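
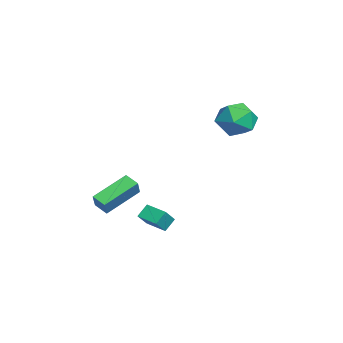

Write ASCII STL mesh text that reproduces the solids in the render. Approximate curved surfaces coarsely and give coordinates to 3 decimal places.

solid 
facet normal 0.068 0.228 0.971
outer loop
vertex -0.91 4.622 4.162
vertex -2.011 4.336 4.306
vertex -1.192 3.545 4.435
endloop
endfacet
facet normal 0.695 0.000 0.719
outer loop
vertex -0.91 4.622 4.162
vertex -1.192 3.545 4.435
vertex -0.381 3.744 3.65
endloop
endfacet
facet normal 0.885 0.428 0.180
outer loop
vertex -0.91 4.622 4.162
vertex -0.381 3.744 3.65
vertex -0.698 4.658 3.036
endloop
endfacet
facet normal 0.375 0.922 0.100
outer loop
vertex -0.91 4.622 4.162
vertex -0.698 4.658 3.036
vertex -1.706 5.024 3.442
endloop
endfacet
facet normal -0.130 0.798 0.589
outer loop
vertex -0.91 4.622 4.162
vertex -1.706 5.024 3.442
vertex -2.011 4.336 4.306
endloop
endfacet
facet normal 0.602 -0.656 0.455
outer loop
vertex -0.381 3.744 3.65
vertex -1.192 3.545 4.435
vertex -1.154 2.916 3.478
endloop
endfacet
facet normal -0.413 -0.287 0.864
outer loop
vertex -1.192 3.545 4.435
vertex -2.011 4.336 4.306
vertex -2.162 3.282 3.884
endloop
endfacet
facet normal -0.733 0.634 0.246
outer loop
vertex -2.011 4.336 4.306
vertex -1.706 5.024 3.442
vertex -2.479 4.196 3.27
endloop
endfacet
facet normal 0.083 0.834 -0.545
outer loop
vertex -1.706 5.024 3.442
vertex -0.698 4.658 3.036
vertex -1.668 4.395 2.485
endloop
endfacet
facet normal 0.909 0.036 -0.415
outer loop
vertex -0.698 4.658 3.036
vertex -0.381 3.744 3.65
vertex -0.849 3.604 2.614
endloop
endfacet
facet normal -0.375 -0.922 -0.100
outer loop
vertex -1.95 3.318 2.758
vertex -1.154 2.916 3.478
vertex -2.162 3.282 3.884
endloop
endfacet
facet normal -0.885 -0.428 -0.180
outer loop
vertex -1.95 3.318 2.758
vertex -2.162 3.282 3.884
vertex -2.479 4.196 3.27
endloop
endfacet
facet normal -0.695 -0.000 -0.719
outer loop
vertex -1.95 3.318 2.758
vertex -2.479 4.196 3.27
vertex -1.668 4.395 2.485
endloop
endfacet
facet normal -0.068 -0.228 -0.971
outer loop
vertex -1.95 3.318 2.758
vertex -1.668 4.395 2.485
vertex -0.849 3.604 2.614
endloop
endfacet
facet normal 0.130 -0.798 -0.589
outer loop
vertex -1.95 3.318 2.758
vertex -0.849 3.604 2.614
vertex -1.154 2.916 3.478
endloop
endfacet
facet normal -0.083 -0.834 0.545
outer loop
vertex -2.162 3.282 3.884
vertex -1.154 2.916 3.478
vertex -1.192 3.545 4.435
endloop
endfacet
facet normal -0.909 -0.036 0.415
outer loop
vertex -2.479 4.196 3.27
vertex -2.162 3.282 3.884
vertex -2.011 4.336 4.306
endloop
endfacet
facet normal -0.602 0.656 -0.455
outer loop
vertex -1.668 4.395 2.485
vertex -2.479 4.196 3.27
vertex -1.706 5.024 3.442
endloop
endfacet
facet normal 0.413 0.287 -0.864
outer loop
vertex -0.849 3.604 2.614
vertex -1.668 4.395 2.485
vertex -0.698 4.658 3.036
endloop
endfacet
facet normal 0.733 -0.634 -0.246
outer loop
vertex -1.154 2.916 3.478
vertex -0.849 3.604 2.614
vertex -0.381 3.744 3.65
endloop
endfacet
facet normal -0.594 0.113 -0.797
outer loop
vertex -1.932 -1.108 -0.805
vertex -1.386 -0.578 -1.137
vertex -0.959 -2.707 -1.756
endloop
endfacet
facet normal -0.658 -0.638 0.400
outer loop
vertex -0.354 -2.822 -0.943
vertex -1.932 -1.108 -0.805
vertex -0.959 -2.707 -1.756
endloop
endfacet
facet normal -0.594 0.113 -0.797
outer loop
vertex -0.959 -2.707 -1.756
vertex -1.386 -0.578 -1.137
vertex -0.413 -2.178 -2.088
endloop
endfacet
facet normal 0.463 -0.762 -0.452
outer loop
vertex -0.413 -2.178 -2.088
vertex -0.354 -2.822 -0.943
vertex -0.959 -2.707 -1.756
endloop
endfacet
facet normal -0.464 0.761 0.453
outer loop
vertex -1.932 -1.108 -0.805
vertex -0.781 -0.693 -0.324
vertex -1.386 -0.578 -1.137
endloop
endfacet
facet normal -0.658 -0.638 0.400
outer loop
vertex -1.327 -1.222 0.008
vertex -1.932 -1.108 -0.805
vertex -0.354 -2.822 -0.943
endloop
endfacet
facet normal -0.464 0.762 0.452
outer loop
vertex -1.327 -1.222 0.008
vertex -0.781 -0.693 -0.324
vertex -1.932 -1.108 -0.805
endloop
endfacet
facet normal 0.658 0.638 -0.400
outer loop
vertex -1.386 -0.578 -1.137
vertex -0.781 -0.693 -0.324
vertex -0.413 -2.178 -2.088
endloop
endfacet
facet normal 0.464 -0.762 -0.452
outer loop
vertex 0.192 -2.292 -1.275
vertex -0.354 -2.822 -0.943
vertex -0.413 -2.178 -2.088
endloop
endfacet
facet normal 0.658 0.638 -0.400
outer loop
vertex -0.413 -2.178 -2.088
vertex -0.781 -0.693 -0.324
vertex 0.192 -2.292 -1.275
endloop
endfacet
facet normal 0.594 -0.113 0.797
outer loop
vertex 0.192 -2.292 -1.275
vertex -1.327 -1.222 0.008
vertex -0.354 -2.822 -0.943
endloop
endfacet
facet normal 0.594 -0.113 0.797
outer loop
vertex -0.781 -0.693 -0.324
vertex -1.327 -1.222 0.008
vertex 0.192 -2.292 -1.275
endloop
endfacet
facet normal -0.676 -0.721 0.153
outer loop
vertex -0.356 -0.292 -1.538
vertex -1.025 0.169 -2.323
vertex 0.008 -0.757 -2.121
endloop
endfacet
facet normal 0.592 -0.408 0.695
outer loop
vertex 0.785 0.071 -2.297
vertex -0.356 -0.292 -1.538
vertex 0.008 -0.757 -2.121
endloop
endfacet
facet normal -0.676 -0.720 0.155
outer loop
vertex 0.008 -0.757 -2.121
vertex -1.025 0.169 -2.323
vertex -0.662 -0.297 -2.906
endloop
endfacet
facet normal 0.438 -0.561 -0.703
outer loop
vertex -0.662 -0.297 -2.906
vertex 0.785 0.071 -2.297
vertex 0.008 -0.757 -2.121
endloop
endfacet
facet normal -0.438 0.561 0.703
outer loop
vertex -0.356 -0.292 -1.538
vertex -0.248 0.997 -2.499
vertex -1.025 0.169 -2.323
endloop
endfacet
facet normal 0.592 -0.408 0.695
outer loop
vertex 0.422 0.537 -1.714
vertex -0.356 -0.292 -1.538
vertex 0.785 0.071 -2.297
endloop
endfacet
facet normal -0.438 0.561 0.703
outer loop
vertex 0.422 0.537 -1.714
vertex -0.248 0.997 -2.499
vertex -0.356 -0.292 -1.538
endloop
endfacet
facet normal -0.592 0.408 -0.695
outer loop
vertex -1.025 0.169 -2.323
vertex -0.248 0.997 -2.499
vertex -0.662 -0.297 -2.906
endloop
endfacet
facet normal 0.438 -0.560 -0.703
outer loop
vertex 0.116 0.532 -3.082
vertex 0.785 0.071 -2.297
vertex -0.662 -0.297 -2.906
endloop
endfacet
facet normal -0.592 0.408 -0.695
outer loop
vertex -0.662 -0.297 -2.906
vertex -0.248 0.997 -2.499
vertex 0.116 0.532 -3.082
endloop
endfacet
facet normal 0.677 0.720 -0.154
outer loop
vertex 0.116 0.532 -3.082
vertex 0.422 0.537 -1.714
vertex 0.785 0.071 -2.297
endloop
endfacet
facet normal 0.675 0.721 -0.154
outer loop
vertex -0.248 0.997 -2.499
vertex 0.422 0.537 -1.714
vertex 0.116 0.532 -3.082
endloop
endfacet

endsolid


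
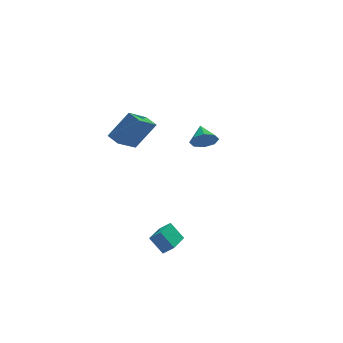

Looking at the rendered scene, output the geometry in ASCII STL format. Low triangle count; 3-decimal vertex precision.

solid 
facet normal -0.182 -0.838 -0.514
outer loop
vertex 3.439 2.76 0.327
vertex 2.528 3.013 0.237
vertex 3.318 3.154 -0.272
endloop
endfacet
facet normal 0.923 0.379 0.063
outer loop
vertex 3.439 2.76 0.327
vertex 3.318 3.154 -0.272
vertex 2.792 4.227 0.983
endloop
endfacet
facet normal -0.182 -0.838 -0.515
outer loop
vertex 3.318 3.154 -0.272
vertex 2.528 3.013 0.237
vertex 2.734 3.466 -0.573
endloop
endfacet
facet normal 0.580 0.723 -0.375
outer loop
vertex 3.318 3.154 -0.272
vertex 2.734 3.466 -0.573
vertex 2.792 4.227 0.983
endloop
endfacet
facet normal -0.182 -0.838 -0.515
outer loop
vertex 2.734 3.466 -0.573
vertex 2.528 3.013 0.237
vertex 2.029 3.512 -0.399
endloop
endfacet
facet normal -0.049 0.898 -0.437
outer loop
vertex 2.734 3.466 -0.573
vertex 2.029 3.512 -0.399
vertex 2.792 4.227 0.983
endloop
endfacet
facet normal -0.181 -0.838 -0.515
outer loop
vertex 2.029 3.512 -0.399
vertex 2.528 3.013 0.237
vertex 1.617 3.266 0.146
endloop
endfacet
facet normal -0.593 0.801 -0.087
outer loop
vertex 2.029 3.512 -0.399
vertex 1.617 3.266 0.146
vertex 2.792 4.227 0.983
endloop
endfacet
facet normal -0.181 -0.837 -0.516
outer loop
vertex 1.617 3.266 0.146
vertex 2.528 3.013 0.237
vertex 1.738 2.871 0.745
endloop
endfacet
facet normal -0.735 0.489 0.471
outer loop
vertex 1.617 3.266 0.146
vertex 1.738 2.871 0.745
vertex 2.792 4.227 0.983
endloop
endfacet
facet normal -0.181 -0.838 -0.515
outer loop
vertex 1.738 2.871 0.745
vertex 2.528 3.013 0.237
vertex 2.322 2.56 1.046
endloop
endfacet
facet normal -0.391 0.145 0.909
outer loop
vertex 1.738 2.871 0.745
vertex 2.322 2.56 1.046
vertex 2.792 4.227 0.983
endloop
endfacet
facet normal -0.182 -0.837 -0.515
outer loop
vertex 2.322 2.56 1.046
vertex 2.528 3.013 0.237
vertex 3.027 2.513 0.873
endloop
endfacet
facet normal 0.236 -0.030 0.971
outer loop
vertex 2.322 2.56 1.046
vertex 3.027 2.513 0.873
vertex 2.792 4.227 0.983
endloop
endfacet
facet normal -0.182 -0.837 -0.516
outer loop
vertex 3.027 2.513 0.873
vertex 2.528 3.013 0.237
vertex 3.439 2.76 0.327
endloop
endfacet
facet normal 0.782 0.067 0.620
outer loop
vertex 3.027 2.513 0.873
vertex 3.439 2.76 0.327
vertex 2.792 4.227 0.983
endloop
endfacet
facet normal -0.667 0.403 -0.626
outer loop
vertex -4.029 -3.887 -3.518
vertex -2.677 -2.202 -3.875
vertex -3.451 -4.576 -4.577
endloop
endfacet
facet normal -0.617 -0.770 0.164
outer loop
vertex -2.883 -4.918 -4.045
vertex -4.029 -3.887 -3.518
vertex -3.451 -4.576 -4.577
endloop
endfacet
facet normal -0.667 0.403 -0.626
outer loop
vertex -3.451 -4.576 -4.577
vertex -2.677 -2.202 -3.875
vertex -2.098 -2.891 -4.935
endloop
endfacet
facet normal 0.416 -0.496 -0.763
outer loop
vertex -2.098 -2.891 -4.935
vertex -2.883 -4.918 -4.045
vertex -3.451 -4.576 -4.577
endloop
endfacet
facet normal -0.416 0.495 0.763
outer loop
vertex -4.029 -3.887 -3.518
vertex -2.109 -2.544 -3.343
vertex -2.677 -2.202 -3.875
endloop
endfacet
facet normal -0.617 -0.770 0.163
outer loop
vertex -3.462 -4.229 -2.985
vertex -4.029 -3.887 -3.518
vertex -2.883 -4.918 -4.045
endloop
endfacet
facet normal -0.417 0.496 0.762
outer loop
vertex -3.462 -4.229 -2.985
vertex -2.109 -2.544 -3.343
vertex -4.029 -3.887 -3.518
endloop
endfacet
facet normal 0.617 0.770 -0.164
outer loop
vertex -2.677 -2.202 -3.875
vertex -2.109 -2.544 -3.343
vertex -2.098 -2.891 -4.935
endloop
endfacet
facet normal 0.417 -0.496 -0.762
outer loop
vertex -1.531 -3.233 -4.402
vertex -2.883 -4.918 -4.045
vertex -2.098 -2.891 -4.935
endloop
endfacet
facet normal 0.618 0.769 -0.163
outer loop
vertex -2.098 -2.891 -4.935
vertex -2.109 -2.544 -3.343
vertex -1.531 -3.233 -4.402
endloop
endfacet
facet normal 0.667 -0.403 0.626
outer loop
vertex -1.531 -3.233 -4.402
vertex -3.462 -4.229 -2.985
vertex -2.883 -4.918 -4.045
endloop
endfacet
facet normal 0.667 -0.403 0.626
outer loop
vertex -2.109 -2.544 -3.343
vertex -3.462 -4.229 -2.985
vertex -1.531 -3.233 -4.402
endloop
endfacet
facet normal -0.596 0.072 -0.800
outer loop
vertex -5.073 -0.007 3.471
vertex -3.624 0.827 2.467
vertex -4.775 -0.89 3.17
endloop
endfacet
facet normal -0.743 -0.427 0.515
outer loop
vertex -3.476 -1.047 4.913
vertex -5.073 -0.007 3.471
vertex -4.775 -0.89 3.17
endloop
endfacet
facet normal -0.596 0.072 -0.800
outer loop
vertex -4.775 -0.89 3.17
vertex -3.624 0.827 2.467
vertex -3.326 -0.057 2.165
endloop
endfacet
facet normal 0.304 -0.901 -0.308
outer loop
vertex -3.326 -0.057 2.165
vertex -3.476 -1.047 4.913
vertex -4.775 -0.89 3.17
endloop
endfacet
facet normal -0.305 0.901 0.308
outer loop
vertex -5.073 -0.007 3.471
vertex -2.325 0.67 4.21
vertex -3.624 0.827 2.467
endloop
endfacet
facet normal -0.743 -0.427 0.515
outer loop
vertex -3.774 -0.163 5.215
vertex -5.073 -0.007 3.471
vertex -3.476 -1.047 4.913
endloop
endfacet
facet normal -0.305 0.901 0.308
outer loop
vertex -3.774 -0.163 5.215
vertex -2.325 0.67 4.21
vertex -5.073 -0.007 3.471
endloop
endfacet
facet normal 0.743 0.427 -0.515
outer loop
vertex -3.624 0.827 2.467
vertex -2.325 0.67 4.21
vertex -3.326 -0.057 2.165
endloop
endfacet
facet normal 0.305 -0.901 -0.308
outer loop
vertex -2.027 -0.213 3.909
vertex -3.476 -1.047 4.913
vertex -3.326 -0.057 2.165
endloop
endfacet
facet normal 0.743 0.427 -0.515
outer loop
vertex -3.326 -0.057 2.165
vertex -2.325 0.67 4.21
vertex -2.027 -0.213 3.909
endloop
endfacet
facet normal 0.596 -0.072 0.800
outer loop
vertex -2.027 -0.213 3.909
vertex -3.774 -0.163 5.215
vertex -3.476 -1.047 4.913
endloop
endfacet
facet normal 0.596 -0.072 0.800
outer loop
vertex -2.325 0.67 4.21
vertex -3.774 -0.163 5.215
vertex -2.027 -0.213 3.909
endloop
endfacet

endsolid


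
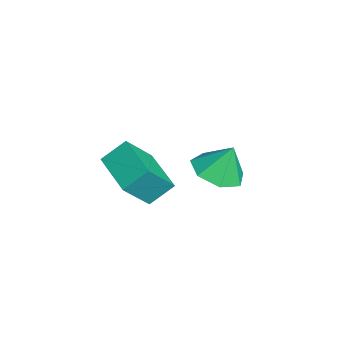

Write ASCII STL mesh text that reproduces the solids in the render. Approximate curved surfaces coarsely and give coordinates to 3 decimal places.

solid 
facet normal -0.037 -0.402 -0.915
outer loop
vertex -1.598 1.78 -3.302
vertex -2.214 2.533 -3.608
vertex -1.195 2.495 -3.633
endloop
endfacet
facet normal 0.753 -0.125 0.646
outer loop
vertex -1.598 1.78 -3.302
vertex -1.195 2.495 -3.633
vertex -2.166 3.067 -2.392
endloop
endfacet
facet normal -0.037 -0.402 -0.915
outer loop
vertex -1.195 2.495 -3.633
vertex -2.214 2.533 -3.608
vertex -1.56 3.239 -3.945
endloop
endfacet
facet normal 0.770 0.528 0.359
outer loop
vertex -1.195 2.495 -3.633
vertex -1.56 3.239 -3.945
vertex -2.166 3.067 -2.392
endloop
endfacet
facet normal -0.037 -0.403 -0.915
outer loop
vertex -1.56 3.239 -3.945
vertex -2.214 2.533 -3.608
vertex -2.417 3.451 -4.004
endloop
endfacet
facet normal 0.223 0.956 0.193
outer loop
vertex -1.56 3.239 -3.945
vertex -2.417 3.451 -4.004
vertex -2.166 3.067 -2.392
endloop
endfacet
facet normal -0.036 -0.403 -0.915
outer loop
vertex -2.417 3.451 -4.004
vertex -2.214 2.533 -3.608
vertex -3.122 2.971 -3.765
endloop
endfacet
facet normal -0.476 0.836 0.273
outer loop
vertex -2.417 3.451 -4.004
vertex -3.122 2.971 -3.765
vertex -2.166 3.067 -2.392
endloop
endfacet
facet normal -0.036 -0.403 -0.915
outer loop
vertex -3.122 2.971 -3.765
vertex -2.214 2.533 -3.608
vertex -3.143 2.162 -3.408
endloop
endfacet
facet normal -0.801 0.259 0.540
outer loop
vertex -3.122 2.971 -3.765
vertex -3.143 2.162 -3.408
vertex -2.166 3.067 -2.392
endloop
endfacet
facet normal -0.037 -0.402 -0.915
outer loop
vertex -3.143 2.162 -3.408
vertex -2.214 2.533 -3.608
vertex -2.465 1.631 -3.202
endloop
endfacet
facet normal -0.507 -0.341 0.791
outer loop
vertex -3.143 2.162 -3.408
vertex -2.465 1.631 -3.202
vertex -2.166 3.067 -2.392
endloop
endfacet
facet normal -0.037 -0.402 -0.915
outer loop
vertex -2.465 1.631 -3.202
vertex -2.214 2.533 -3.608
vertex -1.598 1.78 -3.302
endloop
endfacet
facet normal 0.185 -0.512 0.839
outer loop
vertex -2.465 1.631 -3.202
vertex -1.598 1.78 -3.302
vertex -2.166 3.067 -2.392
endloop
endfacet
facet normal -0.929 -0.341 0.145
outer loop
vertex 0.752 -1.582 -0.216
vertex 0.554 -0.758 0.454
vertex 0.246 -0.72 -1.426
endloop
endfacet
facet normal 0.182 -0.763 -0.620
outer loop
vertex 1.826 -0.142 -1.674
vertex 0.752 -1.582 -0.216
vertex 0.246 -0.72 -1.426
endloop
endfacet
facet normal -0.929 -0.340 0.145
outer loop
vertex 0.246 -0.72 -1.426
vertex 0.554 -0.758 0.454
vertex 0.049 0.104 -0.757
endloop
endfacet
facet normal -0.322 0.549 -0.771
outer loop
vertex 0.049 0.104 -0.757
vertex 1.826 -0.142 -1.674
vertex 0.246 -0.72 -1.426
endloop
endfacet
facet normal 0.322 -0.549 0.771
outer loop
vertex 0.752 -1.582 -0.216
vertex 2.134 -0.18 0.206
vertex 0.554 -0.758 0.454
endloop
endfacet
facet normal 0.183 -0.763 -0.620
outer loop
vertex 2.331 -1.004 -0.463
vertex 0.752 -1.582 -0.216
vertex 1.826 -0.142 -1.674
endloop
endfacet
facet normal 0.322 -0.549 0.771
outer loop
vertex 2.331 -1.004 -0.463
vertex 2.134 -0.18 0.206
vertex 0.752 -1.582 -0.216
endloop
endfacet
facet normal -0.182 0.764 0.619
outer loop
vertex 0.554 -0.758 0.454
vertex 2.134 -0.18 0.206
vertex 0.049 0.104 -0.757
endloop
endfacet
facet normal -0.322 0.550 -0.771
outer loop
vertex 1.628 0.682 -1.004
vertex 1.826 -0.142 -1.674
vertex 0.049 0.104 -0.757
endloop
endfacet
facet normal -0.182 0.763 0.620
outer loop
vertex 0.049 0.104 -0.757
vertex 2.134 -0.18 0.206
vertex 1.628 0.682 -1.004
endloop
endfacet
facet normal 0.929 0.341 -0.145
outer loop
vertex 1.628 0.682 -1.004
vertex 2.331 -1.004 -0.463
vertex 1.826 -0.142 -1.674
endloop
endfacet
facet normal 0.929 0.340 -0.146
outer loop
vertex 2.134 -0.18 0.206
vertex 2.331 -1.004 -0.463
vertex 1.628 0.682 -1.004
endloop
endfacet

endsolid


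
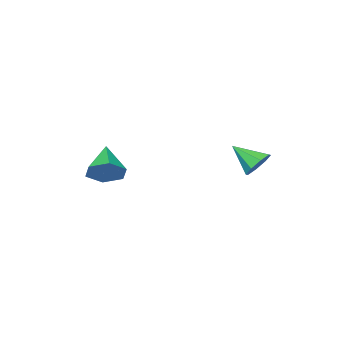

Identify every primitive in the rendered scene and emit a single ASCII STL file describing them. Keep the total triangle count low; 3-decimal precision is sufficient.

solid 
facet normal -0.189 0.811 -0.553
outer loop
vertex 1.523 3.177 -3.114
vertex 0.821 3.291 -2.707
vertex 1.596 3.54 -2.607
endloop
endfacet
facet normal 0.961 -0.271 0.056
outer loop
vertex 1.523 3.177 -3.114
vertex 1.596 3.54 -2.607
vertex 1.119 2.009 -1.833
endloop
endfacet
facet normal -0.190 0.812 -0.552
outer loop
vertex 1.596 3.54 -2.607
vertex 0.821 3.291 -2.707
vertex 1.214 3.756 -2.158
endloop
endfacet
facet normal 0.777 0.074 0.625
outer loop
vertex 1.596 3.54 -2.607
vertex 1.214 3.756 -2.158
vertex 1.119 2.009 -1.833
endloop
endfacet
facet normal -0.188 0.812 -0.553
outer loop
vertex 1.214 3.756 -2.158
vertex 0.821 3.291 -2.707
vertex 0.602 3.701 -2.031
endloop
endfacet
facet normal 0.186 0.170 0.968
outer loop
vertex 1.214 3.756 -2.158
vertex 0.602 3.701 -2.031
vertex 1.119 2.009 -1.833
endloop
endfacet
facet normal -0.190 0.811 -0.553
outer loop
vertex 0.602 3.701 -2.031
vertex 0.821 3.291 -2.707
vertex 0.118 3.405 -2.299
endloop
endfacet
facet normal -0.466 -0.039 0.884
outer loop
vertex 0.602 3.701 -2.031
vertex 0.118 3.405 -2.299
vertex 1.119 2.009 -1.833
endloop
endfacet
facet normal -0.189 0.812 -0.552
outer loop
vertex 0.118 3.405 -2.299
vertex 0.821 3.291 -2.707
vertex 0.046 3.043 -2.807
endloop
endfacet
facet normal -0.798 -0.432 0.421
outer loop
vertex 0.118 3.405 -2.299
vertex 0.046 3.043 -2.807
vertex 1.119 2.009 -1.833
endloop
endfacet
facet normal -0.188 0.811 -0.553
outer loop
vertex 0.046 3.043 -2.807
vertex 0.821 3.291 -2.707
vertex 0.427 2.826 -3.255
endloop
endfacet
facet normal -0.614 -0.775 -0.147
outer loop
vertex 0.046 3.043 -2.807
vertex 0.427 2.826 -3.255
vertex 1.119 2.009 -1.833
endloop
endfacet
facet normal -0.189 0.812 -0.553
outer loop
vertex 0.427 2.826 -3.255
vertex 0.821 3.291 -2.707
vertex 1.039 2.881 -3.383
endloop
endfacet
facet normal -0.024 -0.872 -0.489
outer loop
vertex 0.427 2.826 -3.255
vertex 1.039 2.881 -3.383
vertex 1.119 2.009 -1.833
endloop
endfacet
facet normal -0.189 0.811 -0.553
outer loop
vertex 1.039 2.881 -3.383
vertex 0.821 3.291 -2.707
vertex 1.523 3.177 -3.114
endloop
endfacet
facet normal 0.630 -0.662 -0.405
outer loop
vertex 1.039 2.881 -3.383
vertex 1.523 3.177 -3.114
vertex 1.119 2.009 -1.833
endloop
endfacet
facet normal 0.608 0.600 -0.519
outer loop
vertex 4.952 -3.375 -4.142
vertex 4.429 -2.589 -3.846
vertex 5.198 -2.903 -3.308
endloop
endfacet
facet normal 0.432 -0.834 0.345
outer loop
vertex 4.952 -3.375 -4.142
vertex 5.198 -2.903 -3.308
vertex 3.291 -3.711 -2.874
endloop
endfacet
facet normal 0.608 0.600 -0.519
outer loop
vertex 5.198 -2.903 -3.308
vertex 4.429 -2.589 -3.846
vertex 4.675 -2.116 -3.011
endloop
endfacet
facet normal 0.285 -0.167 0.944
outer loop
vertex 5.198 -2.903 -3.308
vertex 4.675 -2.116 -3.011
vertex 3.291 -3.711 -2.874
endloop
endfacet
facet normal 0.608 0.600 -0.519
outer loop
vertex 4.675 -2.116 -3.011
vertex 4.429 -2.589 -3.846
vertex 3.906 -1.802 -3.549
endloop
endfacet
facet normal -0.400 0.417 0.816
outer loop
vertex 4.675 -2.116 -3.011
vertex 3.906 -1.802 -3.549
vertex 3.291 -3.711 -2.874
endloop
endfacet
facet normal 0.608 0.600 -0.520
outer loop
vertex 3.906 -1.802 -3.549
vertex 4.429 -2.589 -3.846
vertex 3.659 -2.275 -4.384
endloop
endfacet
facet normal -0.939 0.334 0.089
outer loop
vertex 3.906 -1.802 -3.549
vertex 3.659 -2.275 -4.384
vertex 3.291 -3.711 -2.874
endloop
endfacet
facet normal 0.608 0.600 -0.520
outer loop
vertex 3.659 -2.275 -4.384
vertex 4.429 -2.589 -3.846
vertex 4.182 -3.061 -4.68
endloop
endfacet
facet normal -0.792 -0.334 -0.511
outer loop
vertex 3.659 -2.275 -4.384
vertex 4.182 -3.061 -4.68
vertex 3.291 -3.711 -2.874
endloop
endfacet
facet normal 0.608 0.600 -0.520
outer loop
vertex 4.182 -3.061 -4.68
vertex 4.429 -2.589 -3.846
vertex 4.952 -3.375 -4.142
endloop
endfacet
facet normal -0.107 -0.918 -0.383
outer loop
vertex 4.182 -3.061 -4.68
vertex 4.952 -3.375 -4.142
vertex 3.291 -3.711 -2.874
endloop
endfacet

endsolid


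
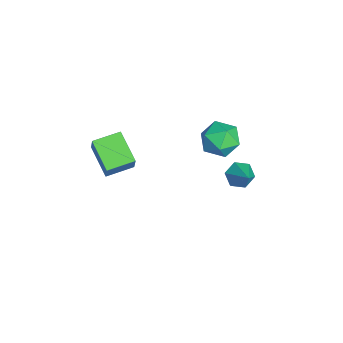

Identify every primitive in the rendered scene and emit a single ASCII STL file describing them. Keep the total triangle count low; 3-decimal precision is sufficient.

solid 
facet normal -0.827 -0.353 0.437
outer loop
vertex -0.905 -4.06 4.427
vertex -1.421 -2.631 4.605
vertex -1.458 -4.124 3.33
endloop
endfacet
facet normal 0.338 -0.934 -0.116
outer loop
vertex 0.121 -3.449 2.495
vertex -0.905 -4.06 4.427
vertex -1.458 -4.124 3.33
endloop
endfacet
facet normal -0.826 -0.354 0.438
outer loop
vertex -1.458 -4.124 3.33
vertex -1.421 -2.631 4.605
vertex -1.975 -2.695 3.509
endloop
endfacet
facet normal -0.450 -0.051 -0.892
outer loop
vertex -1.975 -2.695 3.509
vertex 0.121 -3.449 2.495
vertex -1.458 -4.124 3.33
endloop
endfacet
facet normal 0.450 0.051 0.892
outer loop
vertex -0.905 -4.06 4.427
vertex 0.158 -1.956 3.77
vertex -1.421 -2.631 4.605
endloop
endfacet
facet normal 0.338 -0.934 -0.116
outer loop
vertex 0.675 -3.385 3.591
vertex -0.905 -4.06 4.427
vertex 0.121 -3.449 2.495
endloop
endfacet
facet normal 0.450 0.051 0.892
outer loop
vertex 0.675 -3.385 3.591
vertex 0.158 -1.956 3.77
vertex -0.905 -4.06 4.427
endloop
endfacet
facet normal -0.338 0.934 0.116
outer loop
vertex -1.421 -2.631 4.605
vertex 0.158 -1.956 3.77
vertex -1.975 -2.695 3.509
endloop
endfacet
facet normal -0.450 -0.051 -0.892
outer loop
vertex -0.395 -2.02 2.673
vertex 0.121 -3.449 2.495
vertex -1.975 -2.695 3.509
endloop
endfacet
facet normal -0.338 0.934 0.116
outer loop
vertex -1.975 -2.695 3.509
vertex 0.158 -1.956 3.77
vertex -0.395 -2.02 2.673
endloop
endfacet
facet normal 0.827 0.353 -0.438
outer loop
vertex -0.395 -2.02 2.673
vertex 0.675 -3.385 3.591
vertex 0.121 -3.449 2.495
endloop
endfacet
facet normal 0.827 0.354 -0.437
outer loop
vertex 0.158 -1.956 3.77
vertex 0.675 -3.385 3.591
vertex -0.395 -2.02 2.673
endloop
endfacet
facet normal -0.755 -0.212 -0.620
outer loop
vertex -3.19 3.859 -2.524
vertex -3.651 3.597 -1.873
vertex -3.681 4.402 -2.112
endloop
endfacet
facet normal 0.580 0.756 -0.305
outer loop
vertex -3.19 3.859 -2.524
vertex -3.681 4.402 -2.112
vertex -2.429 3.943 -0.867
endloop
endfacet
facet normal -0.754 -0.212 -0.621
outer loop
vertex -3.681 4.402 -2.112
vertex -3.651 3.597 -1.873
vertex -4.143 4.14 -1.461
endloop
endfacet
facet normal -0.018 0.932 0.362
outer loop
vertex -3.681 4.402 -2.112
vertex -4.143 4.14 -1.461
vertex -2.429 3.943 -0.867
endloop
endfacet
facet normal -0.754 -0.212 -0.621
outer loop
vertex -4.143 4.14 -1.461
vertex -3.651 3.597 -1.873
vertex -4.113 3.335 -1.222
endloop
endfacet
facet normal -0.289 0.263 0.921
outer loop
vertex -4.143 4.14 -1.461
vertex -4.113 3.335 -1.222
vertex -2.429 3.943 -0.867
endloop
endfacet
facet normal -0.754 -0.214 -0.621
outer loop
vertex -4.113 3.335 -1.222
vertex -3.651 3.597 -1.873
vertex -3.621 2.793 -1.633
endloop
endfacet
facet normal 0.039 -0.581 0.813
outer loop
vertex -4.113 3.335 -1.222
vertex -3.621 2.793 -1.633
vertex -2.429 3.943 -0.867
endloop
endfacet
facet normal -0.754 -0.214 -0.621
outer loop
vertex -3.621 2.793 -1.633
vertex -3.651 3.597 -1.873
vertex -3.159 3.055 -2.284
endloop
endfacet
facet normal 0.636 -0.757 0.147
outer loop
vertex -3.621 2.793 -1.633
vertex -3.159 3.055 -2.284
vertex -2.429 3.943 -0.867
endloop
endfacet
facet normal -0.754 -0.214 -0.620
outer loop
vertex -3.159 3.055 -2.284
vertex -3.651 3.597 -1.873
vertex -3.19 3.859 -2.524
endloop
endfacet
facet normal 0.907 -0.088 -0.412
outer loop
vertex -3.159 3.055 -2.284
vertex -3.19 3.859 -2.524
vertex -2.429 3.943 -0.867
endloop
endfacet
facet normal -0.871 0.282 0.403
outer loop
vertex -2.464 2.428 3.522
vertex -2.087 2.111 4.557
vertex -1.912 3.182 4.187
endloop
endfacet
facet normal -0.717 0.676 -0.171
outer loop
vertex -2.464 2.428 3.522
vertex -1.912 3.182 4.187
vertex -1.687 3.136 3.065
endloop
endfacet
facet normal -0.643 0.235 -0.729
outer loop
vertex -2.464 2.428 3.522
vertex -1.687 3.136 3.065
vertex -1.722 2.037 2.741
endloop
endfacet
facet normal -0.752 -0.431 -0.498
outer loop
vertex -2.464 2.428 3.522
vertex -1.722 2.037 2.741
vertex -1.97 1.404 3.663
endloop
endfacet
facet normal -0.893 -0.403 0.202
outer loop
vertex -2.464 2.428 3.522
vertex -1.97 1.404 3.663
vertex -2.087 2.111 4.557
endloop
endfacet
facet normal -0.088 0.994 -0.058
outer loop
vertex -1.687 3.136 3.065
vertex -1.912 3.182 4.187
vertex -0.83 3.256 3.817
endloop
endfacet
facet normal -0.338 0.356 0.871
outer loop
vertex -1.912 3.182 4.187
vertex -2.087 2.111 4.557
vertex -1.078 2.623 4.739
endloop
endfacet
facet normal -0.373 -0.751 0.545
outer loop
vertex -2.087 2.111 4.557
vertex -1.97 1.404 3.663
vertex -1.113 1.524 4.415
endloop
endfacet
facet normal -0.146 -0.797 -0.586
outer loop
vertex -1.97 1.404 3.663
vertex -1.722 2.037 2.741
vertex -0.888 1.478 3.293
endloop
endfacet
facet normal 0.030 0.282 -0.959
outer loop
vertex -1.722 2.037 2.741
vertex -1.687 3.136 3.065
vertex -0.713 2.549 2.923
endloop
endfacet
facet normal 0.752 0.431 0.498
outer loop
vertex -0.336 2.232 3.958
vertex -0.83 3.256 3.817
vertex -1.078 2.623 4.739
endloop
endfacet
facet normal 0.643 -0.235 0.729
outer loop
vertex -0.336 2.232 3.958
vertex -1.078 2.623 4.739
vertex -1.113 1.524 4.415
endloop
endfacet
facet normal 0.717 -0.676 0.171
outer loop
vertex -0.336 2.232 3.958
vertex -1.113 1.524 4.415
vertex -0.888 1.478 3.293
endloop
endfacet
facet normal 0.871 -0.282 -0.403
outer loop
vertex -0.336 2.232 3.958
vertex -0.888 1.478 3.293
vertex -0.713 2.549 2.923
endloop
endfacet
facet normal 0.893 0.403 -0.202
outer loop
vertex -0.336 2.232 3.958
vertex -0.713 2.549 2.923
vertex -0.83 3.256 3.817
endloop
endfacet
facet normal 0.146 0.797 0.586
outer loop
vertex -1.078 2.623 4.739
vertex -0.83 3.256 3.817
vertex -1.912 3.182 4.187
endloop
endfacet
facet normal -0.030 -0.282 0.959
outer loop
vertex -1.113 1.524 4.415
vertex -1.078 2.623 4.739
vertex -2.087 2.111 4.557
endloop
endfacet
facet normal 0.088 -0.994 0.058
outer loop
vertex -0.888 1.478 3.293
vertex -1.113 1.524 4.415
vertex -1.97 1.404 3.663
endloop
endfacet
facet normal 0.338 -0.356 -0.871
outer loop
vertex -0.713 2.549 2.923
vertex -0.888 1.478 3.293
vertex -1.722 2.037 2.741
endloop
endfacet
facet normal 0.373 0.751 -0.545
outer loop
vertex -0.83 3.256 3.817
vertex -0.713 2.549 2.923
vertex -1.687 3.136 3.065
endloop
endfacet

endsolid


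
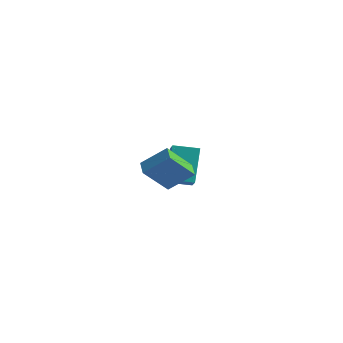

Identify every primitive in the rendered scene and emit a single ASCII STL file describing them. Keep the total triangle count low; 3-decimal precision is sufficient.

solid 
facet normal -0.591 0.598 -0.541
outer loop
vertex -1.234 4.282 -3.288
vertex -0.208 5.1 -3.503
vertex -0.732 3.188 -5.045
endloop
endfacet
facet normal -0.772 -0.615 0.162
outer loop
vertex -0.112 2.56 -4.477
vertex -1.234 4.282 -3.288
vertex -0.732 3.188 -5.045
endloop
endfacet
facet normal -0.591 0.598 -0.541
outer loop
vertex -0.732 3.188 -5.045
vertex -0.208 5.1 -3.503
vertex 0.294 4.006 -5.261
endloop
endfacet
facet normal 0.236 -0.514 -0.825
outer loop
vertex 0.294 4.006 -5.261
vertex -0.112 2.56 -4.477
vertex -0.732 3.188 -5.045
endloop
endfacet
facet normal -0.236 0.513 0.825
outer loop
vertex -1.234 4.282 -3.288
vertex 0.412 4.472 -2.935
vertex -0.208 5.1 -3.503
endloop
endfacet
facet normal -0.772 -0.615 0.162
outer loop
vertex -0.614 3.654 -2.719
vertex -1.234 4.282 -3.288
vertex -0.112 2.56 -4.477
endloop
endfacet
facet normal -0.236 0.514 0.825
outer loop
vertex -0.614 3.654 -2.719
vertex 0.412 4.472 -2.935
vertex -1.234 4.282 -3.288
endloop
endfacet
facet normal 0.772 0.615 -0.162
outer loop
vertex -0.208 5.1 -3.503
vertex 0.412 4.472 -2.935
vertex 0.294 4.006 -5.261
endloop
endfacet
facet normal 0.237 -0.514 -0.825
outer loop
vertex 0.914 3.378 -4.692
vertex -0.112 2.56 -4.477
vertex 0.294 4.006 -5.261
endloop
endfacet
facet normal 0.772 0.615 -0.162
outer loop
vertex 0.294 4.006 -5.261
vertex 0.412 4.472 -2.935
vertex 0.914 3.378 -4.692
endloop
endfacet
facet normal 0.591 -0.599 0.541
outer loop
vertex 0.914 3.378 -4.692
vertex -0.614 3.654 -2.719
vertex -0.112 2.56 -4.477
endloop
endfacet
facet normal 0.591 -0.598 0.541
outer loop
vertex 0.412 4.472 -2.935
vertex -0.614 3.654 -2.719
vertex 0.914 3.378 -4.692
endloop
endfacet
facet normal -0.684 0.667 0.296
outer loop
vertex 1.89 -2.006 -1.301
vertex 2.906 -1.392 -0.335
vertex 2.426 -0.894 -2.57
endloop
endfacet
facet normal -0.664 -0.400 -0.631
outer loop
vertex 3.014 -1.468 -2.825
vertex 1.89 -2.006 -1.301
vertex 2.426 -0.894 -2.57
endloop
endfacet
facet normal -0.684 0.667 0.296
outer loop
vertex 2.426 -0.894 -2.57
vertex 2.906 -1.392 -0.335
vertex 3.442 -0.281 -1.604
endloop
endfacet
facet normal 0.302 0.628 -0.717
outer loop
vertex 3.442 -0.281 -1.604
vertex 3.014 -1.468 -2.825
vertex 2.426 -0.894 -2.57
endloop
endfacet
facet normal -0.302 -0.628 0.717
outer loop
vertex 1.89 -2.006 -1.301
vertex 3.494 -1.966 -0.59
vertex 2.906 -1.392 -0.335
endloop
endfacet
facet normal -0.664 -0.401 -0.631
outer loop
vertex 2.478 -2.579 -1.556
vertex 1.89 -2.006 -1.301
vertex 3.014 -1.468 -2.825
endloop
endfacet
facet normal -0.302 -0.629 0.717
outer loop
vertex 2.478 -2.579 -1.556
vertex 3.494 -1.966 -0.59
vertex 1.89 -2.006 -1.301
endloop
endfacet
facet normal 0.664 0.400 0.631
outer loop
vertex 2.906 -1.392 -0.335
vertex 3.494 -1.966 -0.59
vertex 3.442 -0.281 -1.604
endloop
endfacet
facet normal 0.302 0.629 -0.717
outer loop
vertex 4.03 -0.854 -1.859
vertex 3.014 -1.468 -2.825
vertex 3.442 -0.281 -1.604
endloop
endfacet
facet normal 0.664 0.400 0.631
outer loop
vertex 3.442 -0.281 -1.604
vertex 3.494 -1.966 -0.59
vertex 4.03 -0.854 -1.859
endloop
endfacet
facet normal 0.684 -0.667 -0.295
outer loop
vertex 4.03 -0.854 -1.859
vertex 2.478 -2.579 -1.556
vertex 3.014 -1.468 -2.825
endloop
endfacet
facet normal 0.684 -0.667 -0.296
outer loop
vertex 3.494 -1.966 -0.59
vertex 2.478 -2.579 -1.556
vertex 4.03 -0.854 -1.859
endloop
endfacet

endsolid


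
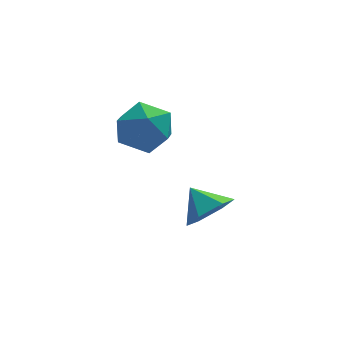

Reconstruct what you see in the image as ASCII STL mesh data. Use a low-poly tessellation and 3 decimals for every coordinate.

solid 
facet normal 0.459 -0.662 -0.592
outer loop
vertex 2.621 0.045 -0.26
vertex 1.698 -0.213 -0.687
vertex 2.272 0.56 -1.106
endloop
endfacet
facet normal 0.424 0.841 0.337
outer loop
vertex 2.621 0.045 -0.26
vertex 2.272 0.56 -1.106
vertex 1.082 0.673 0.107
endloop
endfacet
facet normal 0.459 -0.662 -0.592
outer loop
vertex 2.272 0.56 -1.106
vertex 1.698 -0.213 -0.687
vertex 1.348 0.301 -1.533
endloop
endfacet
facet normal -0.156 0.957 -0.243
outer loop
vertex 2.272 0.56 -1.106
vertex 1.348 0.301 -1.533
vertex 1.082 0.673 0.107
endloop
endfacet
facet normal 0.459 -0.662 -0.592
outer loop
vertex 1.348 0.301 -1.533
vertex 1.698 -0.213 -0.687
vertex 0.774 -0.472 -1.114
endloop
endfacet
facet normal -0.837 0.488 -0.247
outer loop
vertex 1.348 0.301 -1.533
vertex 0.774 -0.472 -1.114
vertex 1.082 0.673 0.107
endloop
endfacet
facet normal 0.459 -0.662 -0.593
outer loop
vertex 0.774 -0.472 -1.114
vertex 1.698 -0.213 -0.687
vertex 1.124 -0.987 -0.268
endloop
endfacet
facet normal -0.939 -0.098 0.329
outer loop
vertex 0.774 -0.472 -1.114
vertex 1.124 -0.987 -0.268
vertex 1.082 0.673 0.107
endloop
endfacet
facet normal 0.460 -0.662 -0.592
outer loop
vertex 1.124 -0.987 -0.268
vertex 1.698 -0.213 -0.687
vertex 2.047 -0.728 0.159
endloop
endfacet
facet normal -0.360 -0.214 0.908
outer loop
vertex 1.124 -0.987 -0.268
vertex 2.047 -0.728 0.159
vertex 1.082 0.673 0.107
endloop
endfacet
facet normal 0.459 -0.662 -0.592
outer loop
vertex 2.047 -0.728 0.159
vertex 1.698 -0.213 -0.687
vertex 2.621 0.045 -0.26
endloop
endfacet
facet normal 0.322 0.255 0.912
outer loop
vertex 2.047 -0.728 0.159
vertex 2.621 0.045 -0.26
vertex 1.082 0.673 0.107
endloop
endfacet
facet normal -0.089 0.954 -0.287
outer loop
vertex -0.593 1.501 2.552
vertex -1.272 1.734 3.538
vertex -0.06 1.862 3.587
endloop
endfacet
facet normal 0.530 0.678 -0.509
outer loop
vertex -0.593 1.501 2.552
vertex -0.06 1.862 3.587
vertex 0.44 0.971 2.922
endloop
endfacet
facet normal 0.385 0.110 -0.916
outer loop
vertex -0.593 1.501 2.552
vertex 0.44 0.971 2.922
vertex -0.462 0.292 2.462
endloop
endfacet
facet normal -0.324 0.035 -0.946
outer loop
vertex -0.593 1.501 2.552
vertex -0.462 0.292 2.462
vertex -1.521 0.764 2.842
endloop
endfacet
facet normal -0.616 0.557 -0.556
outer loop
vertex -0.593 1.501 2.552
vertex -1.521 0.764 2.842
vertex -1.272 1.734 3.538
endloop
endfacet
facet normal 0.890 0.452 0.064
outer loop
vertex 0.44 0.971 2.922
vertex -0.06 1.862 3.587
vertex 0.401 0.876 4.138
endloop
endfacet
facet normal -0.112 0.899 0.424
outer loop
vertex -0.06 1.862 3.587
vertex -1.272 1.734 3.538
vertex -0.658 1.348 4.518
endloop
endfacet
facet normal -0.967 0.256 -0.011
outer loop
vertex -1.272 1.734 3.538
vertex -1.521 0.764 2.842
vertex -1.56 0.669 4.058
endloop
endfacet
facet normal -0.492 -0.589 -0.641
outer loop
vertex -1.521 0.764 2.842
vertex -0.462 0.292 2.462
vertex -1.06 -0.222 3.393
endloop
endfacet
facet normal 0.655 -0.467 -0.594
outer loop
vertex -0.462 0.292 2.462
vertex 0.44 0.971 2.922
vertex 0.152 -0.094 3.442
endloop
endfacet
facet normal 0.324 -0.035 0.946
outer loop
vertex -0.527 0.139 4.428
vertex 0.401 0.876 4.138
vertex -0.658 1.348 4.518
endloop
endfacet
facet normal -0.385 -0.110 0.916
outer loop
vertex -0.527 0.139 4.428
vertex -0.658 1.348 4.518
vertex -1.56 0.669 4.058
endloop
endfacet
facet normal -0.530 -0.678 0.509
outer loop
vertex -0.527 0.139 4.428
vertex -1.56 0.669 4.058
vertex -1.06 -0.222 3.393
endloop
endfacet
facet normal 0.089 -0.954 0.287
outer loop
vertex -0.527 0.139 4.428
vertex -1.06 -0.222 3.393
vertex 0.152 -0.094 3.442
endloop
endfacet
facet normal 0.616 -0.557 0.556
outer loop
vertex -0.527 0.139 4.428
vertex 0.152 -0.094 3.442
vertex 0.401 0.876 4.138
endloop
endfacet
facet normal 0.492 0.589 0.641
outer loop
vertex -0.658 1.348 4.518
vertex 0.401 0.876 4.138
vertex -0.06 1.862 3.587
endloop
endfacet
facet normal -0.655 0.467 0.594
outer loop
vertex -1.56 0.669 4.058
vertex -0.658 1.348 4.518
vertex -1.272 1.734 3.538
endloop
endfacet
facet normal -0.890 -0.452 -0.064
outer loop
vertex -1.06 -0.222 3.393
vertex -1.56 0.669 4.058
vertex -1.521 0.764 2.842
endloop
endfacet
facet normal 0.112 -0.899 -0.424
outer loop
vertex 0.152 -0.094 3.442
vertex -1.06 -0.222 3.393
vertex -0.462 0.292 2.462
endloop
endfacet
facet normal 0.967 -0.256 0.011
outer loop
vertex 0.401 0.876 4.138
vertex 0.152 -0.094 3.442
vertex 0.44 0.971 2.922
endloop
endfacet

endsolid


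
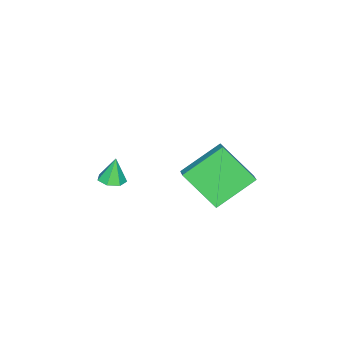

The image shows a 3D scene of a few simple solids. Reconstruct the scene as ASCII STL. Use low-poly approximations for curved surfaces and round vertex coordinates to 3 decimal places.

solid 
facet normal 0.218 -0.036 -0.975
outer loop
vertex 2.398 -4.368 -1.715
vertex 1.906 -3.963 -1.84
vertex 2.525 -3.818 -1.707
endloop
endfacet
facet normal 0.768 -0.186 0.613
outer loop
vertex 2.398 -4.368 -1.715
vertex 2.525 -3.818 -1.707
vertex 1.634 -3.917 -0.62
endloop
endfacet
facet normal 0.218 -0.036 -0.975
outer loop
vertex 2.525 -3.818 -1.707
vertex 1.906 -3.963 -1.84
vertex 2.186 -3.377 -1.799
endloop
endfacet
facet normal 0.604 0.579 0.548
outer loop
vertex 2.525 -3.818 -1.707
vertex 2.186 -3.377 -1.799
vertex 1.634 -3.917 -0.62
endloop
endfacet
facet normal 0.218 -0.036 -0.975
outer loop
vertex 2.186 -3.377 -1.799
vertex 1.906 -3.963 -1.84
vertex 1.635 -3.377 -1.922
endloop
endfacet
facet normal -0.085 0.920 0.382
outer loop
vertex 2.186 -3.377 -1.799
vertex 1.635 -3.377 -1.922
vertex 1.634 -3.917 -0.62
endloop
endfacet
facet normal 0.216 -0.037 -0.976
outer loop
vertex 1.635 -3.377 -1.922
vertex 1.906 -3.963 -1.84
vertex 1.288 -3.818 -1.982
endloop
endfacet
facet normal -0.779 0.580 0.240
outer loop
vertex 1.635 -3.377 -1.922
vertex 1.288 -3.818 -1.982
vertex 1.634 -3.917 -0.62
endloop
endfacet
facet normal 0.216 -0.035 -0.976
outer loop
vertex 1.288 -3.818 -1.982
vertex 1.906 -3.963 -1.84
vertex 1.406 -4.368 -1.936
endloop
endfacet
facet normal -0.955 -0.186 0.229
outer loop
vertex 1.288 -3.818 -1.982
vertex 1.406 -4.368 -1.936
vertex 1.634 -3.917 -0.62
endloop
endfacet
facet normal 0.217 -0.037 -0.976
outer loop
vertex 1.406 -4.368 -1.936
vertex 1.906 -3.963 -1.84
vertex 1.9 -4.612 -1.817
endloop
endfacet
facet normal -0.481 -0.800 0.358
outer loop
vertex 1.406 -4.368 -1.936
vertex 1.9 -4.612 -1.817
vertex 1.634 -3.917 -0.62
endloop
endfacet
facet normal 0.218 -0.037 -0.975
outer loop
vertex 1.9 -4.612 -1.817
vertex 1.906 -3.963 -1.84
vertex 2.398 -4.368 -1.715
endloop
endfacet
facet normal 0.284 -0.800 0.528
outer loop
vertex 1.9 -4.612 -1.817
vertex 2.398 -4.368 -1.715
vertex 1.634 -3.917 -0.62
endloop
endfacet
facet normal -0.707 -0.534 -0.463
outer loop
vertex 0.315 0.398 1.302
vertex 0.171 1.929 -0.243
vertex 1.835 -0.618 0.153
endloop
endfacet
facet normal 0.066 -0.703 0.709
outer loop
vertex 2.429 -0.169 0.543
vertex 0.315 0.398 1.302
vertex 1.835 -0.618 0.153
endloop
endfacet
facet normal -0.707 -0.534 -0.464
outer loop
vertex 1.835 -0.618 0.153
vertex 0.171 1.929 -0.243
vertex 1.692 0.913 -1.392
endloop
endfacet
facet normal 0.704 -0.470 -0.531
outer loop
vertex 1.692 0.913 -1.392
vertex 2.429 -0.169 0.543
vertex 1.835 -0.618 0.153
endloop
endfacet
facet normal -0.704 0.470 0.532
outer loop
vertex 0.315 0.398 1.302
vertex 0.765 2.378 0.147
vertex 0.171 1.929 -0.243
endloop
endfacet
facet normal 0.066 -0.703 0.709
outer loop
vertex 0.908 0.847 1.692
vertex 0.315 0.398 1.302
vertex 2.429 -0.169 0.543
endloop
endfacet
facet normal -0.705 0.470 0.531
outer loop
vertex 0.908 0.847 1.692
vertex 0.765 2.378 0.147
vertex 0.315 0.398 1.302
endloop
endfacet
facet normal -0.066 0.703 -0.709
outer loop
vertex 0.171 1.929 -0.243
vertex 0.765 2.378 0.147
vertex 1.692 0.913 -1.392
endloop
endfacet
facet normal 0.705 -0.470 -0.531
outer loop
vertex 2.285 1.362 -1.002
vertex 2.429 -0.169 0.543
vertex 1.692 0.913 -1.392
endloop
endfacet
facet normal -0.066 0.703 -0.709
outer loop
vertex 1.692 0.913 -1.392
vertex 0.765 2.378 0.147
vertex 2.285 1.362 -1.002
endloop
endfacet
facet normal 0.707 0.534 0.463
outer loop
vertex 2.285 1.362 -1.002
vertex 0.908 0.847 1.692
vertex 2.429 -0.169 0.543
endloop
endfacet
facet normal 0.707 0.534 0.464
outer loop
vertex 0.765 2.378 0.147
vertex 0.908 0.847 1.692
vertex 2.285 1.362 -1.002
endloop
endfacet

endsolid


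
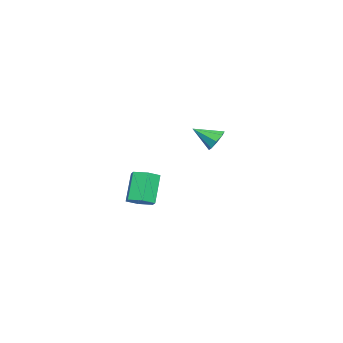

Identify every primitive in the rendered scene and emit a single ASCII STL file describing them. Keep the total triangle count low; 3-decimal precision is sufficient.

solid 
facet normal 0.535 0.031 -0.844
outer loop
vertex 3.611 0.932 2.37
vertex 3.164 1.302 2.1
vertex 3.65 1.57 2.418
endloop
endfacet
facet normal 0.842 -0.091 0.531
outer loop
vertex 3.611 0.932 2.37
vertex 3.65 1.57 2.418
vertex 2.824 0.889 3.611
endloop
endfacet
facet normal 0.842 -0.091 0.531
outer loop
vertex 2.824 0.889 3.611
vertex 3.65 1.57 2.418
vertex 2.863 1.526 3.658
endloop
endfacet
facet normal -0.535 -0.030 0.844
outer loop
vertex 2.824 0.889 3.611
vertex 2.863 1.526 3.658
vertex 2.376 1.258 3.34
endloop
endfacet
facet normal 0.536 0.029 -0.844
outer loop
vertex 3.65 1.57 2.418
vertex 3.164 1.302 2.1
vertex 3.203 1.939 2.147
endloop
endfacet
facet normal 0.474 0.816 0.330
outer loop
vertex 3.65 1.57 2.418
vertex 3.203 1.939 2.147
vertex 2.863 1.526 3.658
endloop
endfacet
facet normal 0.474 0.816 0.330
outer loop
vertex 2.863 1.526 3.658
vertex 3.203 1.939 2.147
vertex 2.416 1.895 3.387
endloop
endfacet
facet normal -0.535 -0.029 0.844
outer loop
vertex 2.863 1.526 3.658
vertex 2.416 1.895 3.387
vertex 2.376 1.258 3.34
endloop
endfacet
facet normal 0.535 0.030 -0.844
outer loop
vertex 3.203 1.939 2.147
vertex 3.164 1.302 2.1
vertex 2.716 1.671 1.829
endloop
endfacet
facet normal -0.368 0.908 -0.201
outer loop
vertex 3.203 1.939 2.147
vertex 2.716 1.671 1.829
vertex 2.416 1.895 3.387
endloop
endfacet
facet normal -0.367 0.908 -0.201
outer loop
vertex 2.416 1.895 3.387
vertex 2.716 1.671 1.829
vertex 1.929 1.628 3.07
endloop
endfacet
facet normal -0.534 -0.029 0.845
outer loop
vertex 2.416 1.895 3.387
vertex 1.929 1.628 3.07
vertex 2.376 1.258 3.34
endloop
endfacet
facet normal 0.535 0.030 -0.844
outer loop
vertex 2.716 1.671 1.829
vertex 3.164 1.302 2.1
vertex 2.677 1.034 1.782
endloop
endfacet
facet normal -0.842 0.091 -0.531
outer loop
vertex 2.716 1.671 1.829
vertex 2.677 1.034 1.782
vertex 1.929 1.628 3.07
endloop
endfacet
facet normal -0.842 0.091 -0.531
outer loop
vertex 1.929 1.628 3.07
vertex 2.677 1.034 1.782
vertex 1.89 0.99 3.022
endloop
endfacet
facet normal -0.535 -0.031 0.844
outer loop
vertex 1.929 1.628 3.07
vertex 1.89 0.99 3.022
vertex 2.376 1.258 3.34
endloop
endfacet
facet normal 0.535 0.029 -0.844
outer loop
vertex 2.677 1.034 1.782
vertex 3.164 1.302 2.1
vertex 3.124 0.665 2.053
endloop
endfacet
facet normal -0.474 -0.816 -0.330
outer loop
vertex 2.677 1.034 1.782
vertex 3.124 0.665 2.053
vertex 1.89 0.99 3.022
endloop
endfacet
facet normal -0.474 -0.816 -0.330
outer loop
vertex 1.89 0.99 3.022
vertex 3.124 0.665 2.053
vertex 2.337 0.621 3.293
endloop
endfacet
facet normal -0.536 -0.029 0.844
outer loop
vertex 1.89 0.99 3.022
vertex 2.337 0.621 3.293
vertex 2.376 1.258 3.34
endloop
endfacet
facet normal 0.534 0.029 -0.845
outer loop
vertex 3.124 0.665 2.053
vertex 3.164 1.302 2.1
vertex 3.611 0.932 2.37
endloop
endfacet
facet normal 0.367 -0.908 0.201
outer loop
vertex 3.124 0.665 2.053
vertex 3.611 0.932 2.37
vertex 2.337 0.621 3.293
endloop
endfacet
facet normal 0.368 -0.908 0.202
outer loop
vertex 2.337 0.621 3.293
vertex 3.611 0.932 2.37
vertex 2.824 0.889 3.611
endloop
endfacet
facet normal -0.535 -0.030 0.844
outer loop
vertex 2.337 0.621 3.293
vertex 2.824 0.889 3.611
vertex 2.376 1.258 3.34
endloop
endfacet
facet normal -0.150 0.833 -0.532
outer loop
vertex -2.157 2.9 3.767
vertex -2.722 2.712 3.632
vertex -2.472 3.043 4.08
endloop
endfacet
facet normal 0.719 0.071 0.691
outer loop
vertex -2.157 2.9 3.767
vertex -2.472 3.043 4.08
vertex -2.538 1.688 4.288
endloop
endfacet
facet normal -0.149 0.833 -0.532
outer loop
vertex -2.472 3.043 4.08
vertex -2.722 2.712 3.632
vertex -2.934 2.993 4.131
endloop
endfacet
facet normal 0.093 0.147 0.985
outer loop
vertex -2.472 3.043 4.08
vertex -2.934 2.993 4.131
vertex -2.538 1.688 4.288
endloop
endfacet
facet normal -0.147 0.834 -0.532
outer loop
vertex -2.934 2.993 4.131
vertex -2.722 2.712 3.632
vertex -3.271 2.779 3.889
endloop
endfacet
facet normal -0.553 -0.068 0.830
outer loop
vertex -2.934 2.993 4.131
vertex -3.271 2.779 3.889
vertex -2.538 1.688 4.288
endloop
endfacet
facet normal -0.149 0.832 -0.535
outer loop
vertex -3.271 2.779 3.889
vertex -2.722 2.712 3.632
vertex -3.286 2.525 3.498
endloop
endfacet
facet normal -0.836 -0.445 0.321
outer loop
vertex -3.271 2.779 3.889
vertex -3.286 2.525 3.498
vertex -2.538 1.688 4.288
endloop
endfacet
facet normal -0.150 0.833 -0.532
outer loop
vertex -3.286 2.525 3.498
vertex -2.722 2.712 3.632
vertex -2.971 2.382 3.185
endloop
endfacet
facet normal -0.594 -0.765 -0.248
outer loop
vertex -3.286 2.525 3.498
vertex -2.971 2.382 3.185
vertex -2.538 1.688 4.288
endloop
endfacet
facet normal -0.149 0.833 -0.532
outer loop
vertex -2.971 2.382 3.185
vertex -2.722 2.712 3.632
vertex -2.509 2.432 3.134
endloop
endfacet
facet normal 0.031 -0.840 -0.541
outer loop
vertex -2.971 2.382 3.185
vertex -2.509 2.432 3.134
vertex -2.538 1.688 4.288
endloop
endfacet
facet normal -0.149 0.833 -0.532
outer loop
vertex -2.509 2.432 3.134
vertex -2.722 2.712 3.632
vertex -2.172 2.646 3.375
endloop
endfacet
facet normal 0.675 -0.627 -0.387
outer loop
vertex -2.509 2.432 3.134
vertex -2.172 2.646 3.375
vertex -2.538 1.688 4.288
endloop
endfacet
facet normal -0.149 0.832 -0.534
outer loop
vertex -2.172 2.646 3.375
vertex -2.722 2.712 3.632
vertex -2.157 2.9 3.767
endloop
endfacet
facet normal 0.961 -0.249 0.124
outer loop
vertex -2.172 2.646 3.375
vertex -2.157 2.9 3.767
vertex -2.538 1.688 4.288
endloop
endfacet

endsolid


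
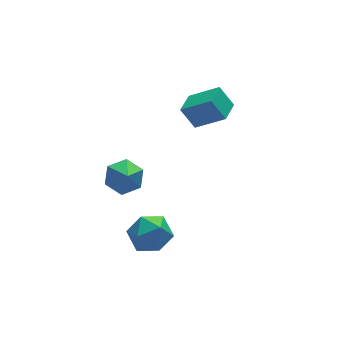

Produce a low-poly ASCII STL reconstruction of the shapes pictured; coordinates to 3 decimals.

solid 
facet normal -0.438 0.835 -0.333
outer loop
vertex -1.926 -2.819 -3.529
vertex -2.581 -2.778 -2.564
vertex -1.544 -2.243 -2.588
endloop
endfacet
facet normal 0.232 0.785 -0.575
outer loop
vertex -1.926 -2.819 -3.529
vertex -1.544 -2.243 -2.588
vertex -0.809 -2.91 -3.203
endloop
endfacet
facet normal 0.289 0.176 -0.941
outer loop
vertex -1.926 -2.819 -3.529
vertex -0.809 -2.91 -3.203
vertex -1.391 -3.856 -3.559
endloop
endfacet
facet normal -0.345 -0.151 -0.926
outer loop
vertex -1.926 -2.819 -3.529
vertex -1.391 -3.856 -3.559
vertex -2.487 -3.775 -3.164
endloop
endfacet
facet normal -0.795 0.256 -0.550
outer loop
vertex -1.926 -2.819 -3.529
vertex -2.487 -3.775 -3.164
vertex -2.581 -2.778 -2.564
endloop
endfacet
facet normal 0.667 0.745 -0.011
outer loop
vertex -0.809 -2.91 -3.203
vertex -1.544 -2.243 -2.588
vertex -0.773 -2.925 -2.036
endloop
endfacet
facet normal -0.417 0.825 0.381
outer loop
vertex -1.544 -2.243 -2.588
vertex -2.581 -2.778 -2.564
vertex -1.869 -2.844 -1.641
endloop
endfacet
facet normal -0.993 -0.111 0.029
outer loop
vertex -2.581 -2.778 -2.564
vertex -2.487 -3.775 -3.164
vertex -2.451 -3.79 -1.997
endloop
endfacet
facet normal -0.266 -0.770 -0.580
outer loop
vertex -2.487 -3.775 -3.164
vertex -1.391 -3.856 -3.559
vertex -1.716 -4.457 -2.612
endloop
endfacet
facet normal 0.760 -0.241 -0.604
outer loop
vertex -1.391 -3.856 -3.559
vertex -0.809 -2.91 -3.203
vertex -0.679 -3.922 -2.636
endloop
endfacet
facet normal 0.345 0.151 0.926
outer loop
vertex -1.334 -3.881 -1.671
vertex -0.773 -2.925 -2.036
vertex -1.869 -2.844 -1.641
endloop
endfacet
facet normal -0.289 -0.176 0.941
outer loop
vertex -1.334 -3.881 -1.671
vertex -1.869 -2.844 -1.641
vertex -2.451 -3.79 -1.997
endloop
endfacet
facet normal -0.232 -0.785 0.575
outer loop
vertex -1.334 -3.881 -1.671
vertex -2.451 -3.79 -1.997
vertex -1.716 -4.457 -2.612
endloop
endfacet
facet normal 0.438 -0.835 0.333
outer loop
vertex -1.334 -3.881 -1.671
vertex -1.716 -4.457 -2.612
vertex -0.679 -3.922 -2.636
endloop
endfacet
facet normal 0.795 -0.256 0.550
outer loop
vertex -1.334 -3.881 -1.671
vertex -0.679 -3.922 -2.636
vertex -0.773 -2.925 -2.036
endloop
endfacet
facet normal 0.266 0.770 0.580
outer loop
vertex -1.869 -2.844 -1.641
vertex -0.773 -2.925 -2.036
vertex -1.544 -2.243 -2.588
endloop
endfacet
facet normal -0.760 0.241 0.604
outer loop
vertex -2.451 -3.79 -1.997
vertex -1.869 -2.844 -1.641
vertex -2.581 -2.778 -2.564
endloop
endfacet
facet normal -0.667 -0.745 0.011
outer loop
vertex -1.716 -4.457 -2.612
vertex -2.451 -3.79 -1.997
vertex -2.487 -3.775 -3.164
endloop
endfacet
facet normal 0.417 -0.825 -0.381
outer loop
vertex -0.679 -3.922 -2.636
vertex -1.716 -4.457 -2.612
vertex -1.391 -3.856 -3.559
endloop
endfacet
facet normal 0.993 0.111 -0.029
outer loop
vertex -0.773 -2.925 -2.036
vertex -0.679 -3.922 -2.636
vertex -0.809 -2.91 -3.203
endloop
endfacet
facet normal -0.634 0.506 -0.585
outer loop
vertex 2.167 1.721 0.744
vertex 3.065 2.694 0.613
vertex 2.67 1.113 -0.327
endloop
endfacet
facet normal -0.675 -0.731 0.098
outer loop
vertex 3.855 0.166 0.767
vertex 2.167 1.721 0.744
vertex 2.67 1.113 -0.327
endloop
endfacet
facet normal -0.633 0.506 -0.585
outer loop
vertex 2.67 1.113 -0.327
vertex 3.065 2.694 0.613
vertex 3.568 2.085 -0.458
endloop
endfacet
facet normal 0.378 -0.457 -0.805
outer loop
vertex 3.568 2.085 -0.458
vertex 3.855 0.166 0.767
vertex 2.67 1.113 -0.327
endloop
endfacet
facet normal -0.378 0.457 0.805
outer loop
vertex 2.167 1.721 0.744
vertex 4.25 1.747 1.707
vertex 3.065 2.694 0.613
endloop
endfacet
facet normal -0.675 -0.731 0.099
outer loop
vertex 3.352 0.775 1.838
vertex 2.167 1.721 0.744
vertex 3.855 0.166 0.767
endloop
endfacet
facet normal -0.378 0.458 0.805
outer loop
vertex 3.352 0.775 1.838
vertex 4.25 1.747 1.707
vertex 2.167 1.721 0.744
endloop
endfacet
facet normal 0.675 0.731 -0.099
outer loop
vertex 3.065 2.694 0.613
vertex 4.25 1.747 1.707
vertex 3.568 2.085 -0.458
endloop
endfacet
facet normal 0.378 -0.457 -0.805
outer loop
vertex 4.753 1.139 0.636
vertex 3.855 0.166 0.767
vertex 3.568 2.085 -0.458
endloop
endfacet
facet normal 0.675 0.731 -0.098
outer loop
vertex 3.568 2.085 -0.458
vertex 4.25 1.747 1.707
vertex 4.753 1.139 0.636
endloop
endfacet
facet normal 0.634 -0.506 0.585
outer loop
vertex 4.753 1.139 0.636
vertex 3.352 0.775 1.838
vertex 3.855 0.166 0.767
endloop
endfacet
facet normal 0.633 -0.506 0.585
outer loop
vertex 4.25 1.747 1.707
vertex 3.352 0.775 1.838
vertex 4.753 1.139 0.636
endloop
endfacet
facet normal 0.159 0.645 -0.748
outer loop
vertex -1.296 -1.826 0.826
vertex -2.239 -1.8 0.648
vertex -1.85 -1.178 1.267
endloop
endfacet
facet normal 0.657 0.050 0.752
outer loop
vertex -1.296 -1.826 0.826
vertex -1.85 -1.178 1.267
vertex -2.521 -2.94 1.972
endloop
endfacet
facet normal 0.160 0.644 -0.748
outer loop
vertex -1.85 -1.178 1.267
vertex -2.239 -1.8 0.648
vertex -2.793 -1.151 1.089
endloop
endfacet
facet normal -0.157 0.418 0.895
outer loop
vertex -1.85 -1.178 1.267
vertex -2.793 -1.151 1.089
vertex -2.521 -2.94 1.972
endloop
endfacet
facet normal 0.159 0.644 -0.748
outer loop
vertex -2.793 -1.151 1.089
vertex -2.239 -1.8 0.648
vertex -3.183 -1.773 0.471
endloop
endfacet
facet normal -0.882 0.094 0.462
outer loop
vertex -2.793 -1.151 1.089
vertex -3.183 -1.773 0.471
vertex -2.521 -2.94 1.972
endloop
endfacet
facet normal 0.159 0.645 -0.748
outer loop
vertex -3.183 -1.773 0.471
vertex -2.239 -1.8 0.648
vertex -2.629 -2.422 0.029
endloop
endfacet
facet normal -0.793 -0.598 -0.115
outer loop
vertex -3.183 -1.773 0.471
vertex -2.629 -2.422 0.029
vertex -2.521 -2.94 1.972
endloop
endfacet
facet normal 0.159 0.645 -0.748
outer loop
vertex -2.629 -2.422 0.029
vertex -2.239 -1.8 0.648
vertex -1.686 -2.448 0.207
endloop
endfacet
facet normal 0.022 -0.966 -0.259
outer loop
vertex -2.629 -2.422 0.029
vertex -1.686 -2.448 0.207
vertex -2.521 -2.94 1.972
endloop
endfacet
facet normal 0.159 0.645 -0.748
outer loop
vertex -1.686 -2.448 0.207
vertex -2.239 -1.8 0.648
vertex -1.296 -1.826 0.826
endloop
endfacet
facet normal 0.747 -0.642 0.174
outer loop
vertex -1.686 -2.448 0.207
vertex -1.296 -1.826 0.826
vertex -2.521 -2.94 1.972
endloop
endfacet

endsolid


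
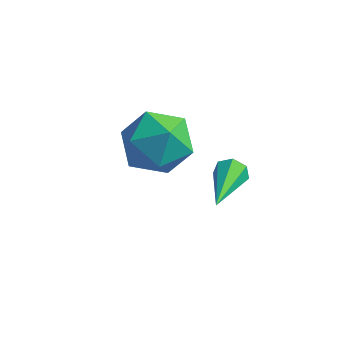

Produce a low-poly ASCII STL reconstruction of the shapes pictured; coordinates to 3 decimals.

solid 
facet normal -0.172 0.936 -0.306
outer loop
vertex 3.131 -2.181 -0.442
vertex 2.882 -2.081 0.004
vertex 3.388 -2.024 -0.106
endloop
endfacet
facet normal 0.822 -0.252 -0.511
outer loop
vertex 3.131 -2.181 -0.442
vertex 3.388 -2.024 -0.106
vertex 3.238 -4.019 0.636
endloop
endfacet
facet normal -0.172 0.936 -0.306
outer loop
vertex 3.388 -2.024 -0.106
vertex 2.882 -2.081 0.004
vertex 3.264 -1.91 0.313
endloop
endfacet
facet normal 0.961 0.030 0.276
outer loop
vertex 3.388 -2.024 -0.106
vertex 3.264 -1.91 0.313
vertex 3.238 -4.019 0.636
endloop
endfacet
facet normal -0.171 0.936 -0.307
outer loop
vertex 3.264 -1.91 0.313
vertex 2.882 -2.081 0.004
vertex 2.853 -1.924 0.499
endloop
endfacet
facet normal 0.405 0.134 0.905
outer loop
vertex 3.264 -1.91 0.313
vertex 2.853 -1.924 0.499
vertex 3.238 -4.019 0.636
endloop
endfacet
facet normal -0.172 0.936 -0.307
outer loop
vertex 2.853 -1.924 0.499
vertex 2.882 -2.081 0.004
vertex 2.464 -2.057 0.312
endloop
endfacet
facet normal -0.428 -0.020 0.904
outer loop
vertex 2.853 -1.924 0.499
vertex 2.464 -2.057 0.312
vertex 3.238 -4.019 0.636
endloop
endfacet
facet normal -0.171 0.937 -0.305
outer loop
vertex 2.464 -2.057 0.312
vertex 2.882 -2.081 0.004
vertex 2.39 -2.207 -0.107
endloop
endfacet
facet normal -0.909 -0.314 0.273
outer loop
vertex 2.464 -2.057 0.312
vertex 2.39 -2.207 -0.107
vertex 3.238 -4.019 0.636
endloop
endfacet
facet normal -0.171 0.937 -0.305
outer loop
vertex 2.39 -2.207 -0.107
vertex 2.882 -2.081 0.004
vertex 2.687 -2.262 -0.443
endloop
endfacet
facet normal -0.678 -0.527 -0.513
outer loop
vertex 2.39 -2.207 -0.107
vertex 2.687 -2.262 -0.443
vertex 3.238 -4.019 0.636
endloop
endfacet
facet normal -0.170 0.937 -0.305
outer loop
vertex 2.687 -2.262 -0.443
vertex 2.882 -2.081 0.004
vertex 3.131 -2.181 -0.442
endloop
endfacet
facet normal 0.093 -0.500 -0.861
outer loop
vertex 2.687 -2.262 -0.443
vertex 3.131 -2.181 -0.442
vertex 3.238 -4.019 0.636
endloop
endfacet
facet normal -0.781 -0.623 0.041
outer loop
vertex -1.38 -0.284 -1.707
vertex -0.732 -1.135 -2.295
vertex -0.709 -1.084 -1.076
endloop
endfacet
facet normal -0.779 -0.180 0.600
outer loop
vertex -1.38 -0.284 -1.707
vertex -0.709 -1.084 -1.076
vertex -0.727 0.09 -0.747
endloop
endfacet
facet normal -0.798 0.489 0.352
outer loop
vertex -1.38 -0.284 -1.707
vertex -0.727 0.09 -0.747
vertex -0.761 0.766 -1.762
endloop
endfacet
facet normal -0.812 0.460 -0.361
outer loop
vertex -1.38 -0.284 -1.707
vertex -0.761 0.766 -1.762
vertex -0.764 0.009 -2.719
endloop
endfacet
facet normal -0.801 -0.228 -0.554
outer loop
vertex -1.38 -0.284 -1.707
vertex -0.764 0.009 -2.719
vertex -0.732 -1.135 -2.295
endloop
endfacet
facet normal -0.164 -0.269 0.949
outer loop
vertex -0.727 0.09 -0.747
vertex -0.709 -1.084 -1.076
vertex 0.324 -0.529 -0.741
endloop
endfacet
facet normal -0.166 -0.985 0.044
outer loop
vertex -0.709 -1.084 -1.076
vertex -0.732 -1.135 -2.295
vertex 0.321 -1.286 -1.698
endloop
endfacet
facet normal -0.198 -0.346 -0.917
outer loop
vertex -0.732 -1.135 -2.295
vertex -0.764 0.009 -2.719
vertex 0.287 -0.61 -2.713
endloop
endfacet
facet normal -0.215 0.766 -0.605
outer loop
vertex -0.764 0.009 -2.719
vertex -0.761 0.766 -1.762
vertex 0.269 0.564 -2.384
endloop
endfacet
facet normal -0.194 0.813 0.548
outer loop
vertex -0.761 0.766 -1.762
vertex -0.727 0.09 -0.747
vertex 0.292 0.615 -1.165
endloop
endfacet
facet normal 0.812 -0.460 0.361
outer loop
vertex 0.94 -0.236 -1.753
vertex 0.324 -0.529 -0.741
vertex 0.321 -1.286 -1.698
endloop
endfacet
facet normal 0.798 -0.489 -0.352
outer loop
vertex 0.94 -0.236 -1.753
vertex 0.321 -1.286 -1.698
vertex 0.287 -0.61 -2.713
endloop
endfacet
facet normal 0.779 0.180 -0.600
outer loop
vertex 0.94 -0.236 -1.753
vertex 0.287 -0.61 -2.713
vertex 0.269 0.564 -2.384
endloop
endfacet
facet normal 0.781 0.623 -0.041
outer loop
vertex 0.94 -0.236 -1.753
vertex 0.269 0.564 -2.384
vertex 0.292 0.615 -1.165
endloop
endfacet
facet normal 0.801 0.228 0.554
outer loop
vertex 0.94 -0.236 -1.753
vertex 0.292 0.615 -1.165
vertex 0.324 -0.529 -0.741
endloop
endfacet
facet normal 0.215 -0.766 0.605
outer loop
vertex 0.321 -1.286 -1.698
vertex 0.324 -0.529 -0.741
vertex -0.709 -1.084 -1.076
endloop
endfacet
facet normal 0.194 -0.813 -0.548
outer loop
vertex 0.287 -0.61 -2.713
vertex 0.321 -1.286 -1.698
vertex -0.732 -1.135 -2.295
endloop
endfacet
facet normal 0.164 0.269 -0.949
outer loop
vertex 0.269 0.564 -2.384
vertex 0.287 -0.61 -2.713
vertex -0.764 0.009 -2.719
endloop
endfacet
facet normal 0.166 0.985 -0.044
outer loop
vertex 0.292 0.615 -1.165
vertex 0.269 0.564 -2.384
vertex -0.761 0.766 -1.762
endloop
endfacet
facet normal 0.198 0.346 0.917
outer loop
vertex 0.324 -0.529 -0.741
vertex 0.292 0.615 -1.165
vertex -0.727 0.09 -0.747
endloop
endfacet

endsolid


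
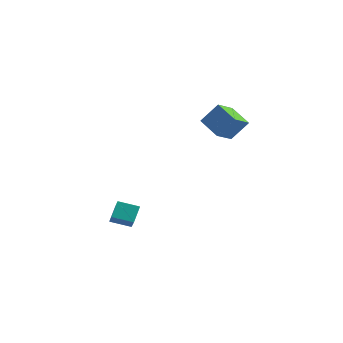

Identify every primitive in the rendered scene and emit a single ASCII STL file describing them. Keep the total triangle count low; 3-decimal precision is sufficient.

solid 
facet normal -0.519 -0.339 -0.785
outer loop
vertex 3.994 -0.588 3.429
vertex 2.747 -0.126 4.054
vertex 4.132 0.6 2.824
endloop
endfacet
facet normal 0.849 -0.315 -0.424
outer loop
vertex 4.873 1.086 3.946
vertex 3.994 -0.588 3.429
vertex 4.132 0.6 2.824
endloop
endfacet
facet normal -0.519 -0.340 -0.785
outer loop
vertex 4.132 0.6 2.824
vertex 2.747 -0.126 4.054
vertex 2.884 1.062 3.449
endloop
endfacet
facet normal 0.102 0.886 -0.451
outer loop
vertex 2.884 1.062 3.449
vertex 4.873 1.086 3.946
vertex 4.132 0.6 2.824
endloop
endfacet
facet normal -0.102 -0.886 0.451
outer loop
vertex 3.994 -0.588 3.429
vertex 3.488 0.36 5.176
vertex 2.747 -0.126 4.054
endloop
endfacet
facet normal 0.849 -0.314 -0.425
outer loop
vertex 4.736 -0.102 4.551
vertex 3.994 -0.588 3.429
vertex 4.873 1.086 3.946
endloop
endfacet
facet normal -0.102 -0.886 0.451
outer loop
vertex 4.736 -0.102 4.551
vertex 3.488 0.36 5.176
vertex 3.994 -0.588 3.429
endloop
endfacet
facet normal -0.849 0.314 0.425
outer loop
vertex 2.747 -0.126 4.054
vertex 3.488 0.36 5.176
vertex 2.884 1.062 3.449
endloop
endfacet
facet normal 0.102 0.886 -0.451
outer loop
vertex 3.626 1.548 4.571
vertex 4.873 1.086 3.946
vertex 2.884 1.062 3.449
endloop
endfacet
facet normal -0.849 0.315 0.425
outer loop
vertex 2.884 1.062 3.449
vertex 3.488 0.36 5.176
vertex 3.626 1.548 4.571
endloop
endfacet
facet normal 0.519 0.340 0.784
outer loop
vertex 3.626 1.548 4.571
vertex 4.736 -0.102 4.551
vertex 4.873 1.086 3.946
endloop
endfacet
facet normal 0.519 0.339 0.785
outer loop
vertex 3.488 0.36 5.176
vertex 4.736 -0.102 4.551
vertex 3.626 1.548 4.571
endloop
endfacet
facet normal -0.507 0.592 -0.627
outer loop
vertex -1.161 -2.096 -2.214
vertex -0.143 -1.579 -2.549
vertex -1.046 -2.843 -3.013
endloop
endfacet
facet normal -0.856 -0.434 0.282
outer loop
vertex -0.397 -3.601 -2.211
vertex -1.161 -2.096 -2.214
vertex -1.046 -2.843 -3.013
endloop
endfacet
facet normal -0.506 0.592 -0.627
outer loop
vertex -1.046 -2.843 -3.013
vertex -0.143 -1.579 -2.549
vertex -0.027 -2.326 -3.348
endloop
endfacet
facet normal 0.105 -0.679 -0.727
outer loop
vertex -0.027 -2.326 -3.348
vertex -0.397 -3.601 -2.211
vertex -1.046 -2.843 -3.013
endloop
endfacet
facet normal -0.105 0.679 0.727
outer loop
vertex -1.161 -2.096 -2.214
vertex 0.506 -2.337 -1.747
vertex -0.143 -1.579 -2.549
endloop
endfacet
facet normal -0.856 -0.434 0.281
outer loop
vertex -0.513 -2.854 -1.412
vertex -1.161 -2.096 -2.214
vertex -0.397 -3.601 -2.211
endloop
endfacet
facet normal -0.105 0.679 0.727
outer loop
vertex -0.513 -2.854 -1.412
vertex 0.506 -2.337 -1.747
vertex -1.161 -2.096 -2.214
endloop
endfacet
facet normal 0.856 0.434 -0.282
outer loop
vertex -0.143 -1.579 -2.549
vertex 0.506 -2.337 -1.747
vertex -0.027 -2.326 -3.348
endloop
endfacet
facet normal 0.106 -0.679 -0.727
outer loop
vertex 0.621 -3.084 -2.546
vertex -0.397 -3.601 -2.211
vertex -0.027 -2.326 -3.348
endloop
endfacet
facet normal 0.856 0.433 -0.282
outer loop
vertex -0.027 -2.326 -3.348
vertex 0.506 -2.337 -1.747
vertex 0.621 -3.084 -2.546
endloop
endfacet
facet normal 0.507 -0.592 0.627
outer loop
vertex 0.621 -3.084 -2.546
vertex -0.513 -2.854 -1.412
vertex -0.397 -3.601 -2.211
endloop
endfacet
facet normal 0.507 -0.592 0.627
outer loop
vertex 0.506 -2.337 -1.747
vertex -0.513 -2.854 -1.412
vertex 0.621 -3.084 -2.546
endloop
endfacet

endsolid


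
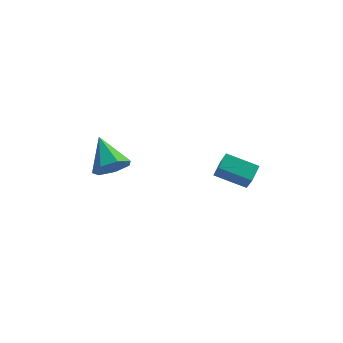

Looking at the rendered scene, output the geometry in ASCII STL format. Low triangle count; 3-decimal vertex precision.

solid 
facet normal 0.294 -0.796 -0.529
outer loop
vertex -2.953 -2.484 -0.064
vertex -3.235 -1.998 -0.951
vertex -2.306 -1.981 -0.461
endloop
endfacet
facet normal 0.461 0.103 0.882
outer loop
vertex -2.953 -2.484 -0.064
vertex -2.306 -1.981 -0.461
vertex -3.845 -0.342 0.151
endloop
endfacet
facet normal 0.294 -0.795 -0.530
outer loop
vertex -2.306 -1.981 -0.461
vertex -3.235 -1.998 -0.951
vertex -2.358 -1.49 -1.227
endloop
endfacet
facet normal 0.747 0.581 0.322
outer loop
vertex -2.306 -1.981 -0.461
vertex -2.358 -1.49 -1.227
vertex -3.845 -0.342 0.151
endloop
endfacet
facet normal 0.294 -0.796 -0.529
outer loop
vertex -2.358 -1.49 -1.227
vertex -3.235 -1.998 -0.951
vertex -3.07 -1.382 -1.785
endloop
endfacet
facet normal 0.379 0.870 -0.315
outer loop
vertex -2.358 -1.49 -1.227
vertex -3.07 -1.382 -1.785
vertex -3.845 -0.342 0.151
endloop
endfacet
facet normal 0.294 -0.796 -0.530
outer loop
vertex -3.07 -1.382 -1.785
vertex -3.235 -1.998 -0.951
vertex -3.906 -1.737 -1.715
endloop
endfacet
facet normal -0.365 0.751 -0.550
outer loop
vertex -3.07 -1.382 -1.785
vertex -3.906 -1.737 -1.715
vertex -3.845 -0.342 0.151
endloop
endfacet
facet normal 0.294 -0.796 -0.530
outer loop
vertex -3.906 -1.737 -1.715
vertex -3.235 -1.998 -0.951
vertex -4.236 -2.289 -1.069
endloop
endfacet
facet normal -0.927 0.314 -0.205
outer loop
vertex -3.906 -1.737 -1.715
vertex -4.236 -2.289 -1.069
vertex -3.845 -0.342 0.151
endloop
endfacet
facet normal 0.294 -0.796 -0.529
outer loop
vertex -4.236 -2.289 -1.069
vertex -3.235 -1.998 -0.951
vertex -3.812 -2.621 -0.334
endloop
endfacet
facet normal -0.882 -0.110 0.459
outer loop
vertex -4.236 -2.289 -1.069
vertex -3.812 -2.621 -0.334
vertex -3.845 -0.342 0.151
endloop
endfacet
facet normal 0.293 -0.796 -0.529
outer loop
vertex -3.812 -2.621 -0.334
vertex -3.235 -1.998 -0.951
vertex -2.953 -2.484 -0.064
endloop
endfacet
facet normal -0.264 -0.204 0.943
outer loop
vertex -3.812 -2.621 -0.334
vertex -2.953 -2.484 -0.064
vertex -3.845 -0.342 0.151
endloop
endfacet
facet normal -0.895 0.295 0.336
outer loop
vertex 2.137 -1.513 -1.592
vertex 2.575 -0.651 -1.182
vertex 1.93 -0.882 -2.698
endloop
endfacet
facet normal -0.417 -0.821 -0.390
outer loop
vertex 3.585 -1.429 -3.318
vertex 2.137 -1.513 -1.592
vertex 1.93 -0.882 -2.698
endloop
endfacet
facet normal -0.895 0.295 0.336
outer loop
vertex 1.93 -0.882 -2.698
vertex 2.575 -0.651 -1.182
vertex 2.368 -0.02 -2.288
endloop
endfacet
facet normal -0.160 0.489 -0.858
outer loop
vertex 2.368 -0.02 -2.288
vertex 3.585 -1.429 -3.318
vertex 1.93 -0.882 -2.698
endloop
endfacet
facet normal 0.160 -0.489 0.858
outer loop
vertex 2.137 -1.513 -1.592
vertex 4.23 -1.198 -1.802
vertex 2.575 -0.651 -1.182
endloop
endfacet
facet normal -0.417 -0.821 -0.390
outer loop
vertex 3.792 -2.06 -2.212
vertex 2.137 -1.513 -1.592
vertex 3.585 -1.429 -3.318
endloop
endfacet
facet normal 0.160 -0.489 0.858
outer loop
vertex 3.792 -2.06 -2.212
vertex 4.23 -1.198 -1.802
vertex 2.137 -1.513 -1.592
endloop
endfacet
facet normal 0.417 0.821 0.390
outer loop
vertex 2.575 -0.651 -1.182
vertex 4.23 -1.198 -1.802
vertex 2.368 -0.02 -2.288
endloop
endfacet
facet normal -0.160 0.489 -0.858
outer loop
vertex 4.023 -0.567 -2.908
vertex 3.585 -1.429 -3.318
vertex 2.368 -0.02 -2.288
endloop
endfacet
facet normal 0.417 0.821 0.390
outer loop
vertex 2.368 -0.02 -2.288
vertex 4.23 -1.198 -1.802
vertex 4.023 -0.567 -2.908
endloop
endfacet
facet normal 0.895 -0.295 -0.336
outer loop
vertex 4.023 -0.567 -2.908
vertex 3.792 -2.06 -2.212
vertex 3.585 -1.429 -3.318
endloop
endfacet
facet normal 0.895 -0.295 -0.336
outer loop
vertex 4.23 -1.198 -1.802
vertex 3.792 -2.06 -2.212
vertex 4.023 -0.567 -2.908
endloop
endfacet

endsolid


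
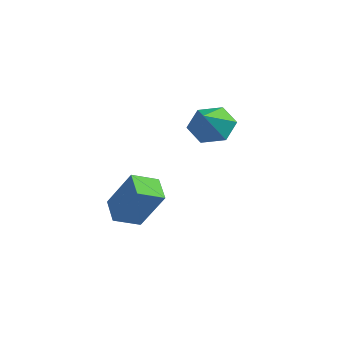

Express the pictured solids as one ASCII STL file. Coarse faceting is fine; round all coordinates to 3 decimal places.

solid 
facet normal -0.340 0.715 -0.611
outer loop
vertex 1.17 4.3 0.18
vertex 0.268 4.402 0.801
vertex 1.158 5.011 1.019
endloop
endfacet
facet normal 0.982 -0.137 0.130
outer loop
vertex 1.17 4.3 0.18
vertex 1.158 5.011 1.019
vertex 0.812 3.258 1.779
endloop
endfacet
facet normal -0.340 0.715 -0.611
outer loop
vertex 1.158 5.011 1.019
vertex 0.268 4.402 0.801
vertex 0.256 5.113 1.64
endloop
endfacet
facet normal 0.569 0.230 0.789
outer loop
vertex 1.158 5.011 1.019
vertex 0.256 5.113 1.64
vertex 0.812 3.258 1.779
endloop
endfacet
facet normal -0.340 0.715 -0.611
outer loop
vertex 0.256 5.113 1.64
vertex 0.268 4.402 0.801
vertex -0.634 4.504 1.422
endloop
endfacet
facet normal -0.239 0.001 0.971
outer loop
vertex 0.256 5.113 1.64
vertex -0.634 4.504 1.422
vertex 0.812 3.258 1.779
endloop
endfacet
facet normal -0.340 0.715 -0.611
outer loop
vertex -0.634 4.504 1.422
vertex 0.268 4.402 0.801
vertex -0.622 3.793 0.583
endloop
endfacet
facet normal -0.634 -0.594 0.495
outer loop
vertex -0.634 4.504 1.422
vertex -0.622 3.793 0.583
vertex 0.812 3.258 1.779
endloop
endfacet
facet normal -0.340 0.715 -0.611
outer loop
vertex -0.622 3.793 0.583
vertex 0.268 4.402 0.801
vertex 0.281 3.691 -0.038
endloop
endfacet
facet normal -0.222 -0.961 -0.164
outer loop
vertex -0.622 3.793 0.583
vertex 0.281 3.691 -0.038
vertex 0.812 3.258 1.779
endloop
endfacet
facet normal -0.340 0.715 -0.611
outer loop
vertex 0.281 3.691 -0.038
vertex 0.268 4.402 0.801
vertex 1.17 4.3 0.18
endloop
endfacet
facet normal 0.587 -0.732 -0.346
outer loop
vertex 0.281 3.691 -0.038
vertex 1.17 4.3 0.18
vertex 0.812 3.258 1.779
endloop
endfacet
facet normal -0.751 0.507 0.423
outer loop
vertex 0.696 -0.926 -0.418
vertex 1.184 0.177 -0.874
vertex -0.468 -1.153 -2.211
endloop
endfacet
facet normal -0.378 -0.856 0.354
outer loop
vertex 0.516 -1.817 -2.766
vertex 0.696 -0.926 -0.418
vertex -0.468 -1.153 -2.211
endloop
endfacet
facet normal -0.751 0.507 0.423
outer loop
vertex -0.468 -1.153 -2.211
vertex 1.184 0.177 -0.874
vertex 0.02 -0.049 -2.668
endloop
endfacet
facet normal -0.542 -0.106 -0.834
outer loop
vertex 0.02 -0.049 -2.668
vertex 0.516 -1.817 -2.766
vertex -0.468 -1.153 -2.211
endloop
endfacet
facet normal 0.541 0.105 0.834
outer loop
vertex 0.696 -0.926 -0.418
vertex 2.168 -0.487 -1.429
vertex 1.184 0.177 -0.874
endloop
endfacet
facet normal -0.379 -0.855 0.354
outer loop
vertex 1.68 -1.591 -0.972
vertex 0.696 -0.926 -0.418
vertex 0.516 -1.817 -2.766
endloop
endfacet
facet normal 0.541 0.106 0.834
outer loop
vertex 1.68 -1.591 -0.972
vertex 2.168 -0.487 -1.429
vertex 0.696 -0.926 -0.418
endloop
endfacet
facet normal 0.378 0.856 -0.353
outer loop
vertex 1.184 0.177 -0.874
vertex 2.168 -0.487 -1.429
vertex 0.02 -0.049 -2.668
endloop
endfacet
facet normal -0.541 -0.106 -0.834
outer loop
vertex 1.004 -0.714 -3.222
vertex 0.516 -1.817 -2.766
vertex 0.02 -0.049 -2.668
endloop
endfacet
facet normal 0.379 0.855 -0.354
outer loop
vertex 0.02 -0.049 -2.668
vertex 2.168 -0.487 -1.429
vertex 1.004 -0.714 -3.222
endloop
endfacet
facet normal 0.751 -0.507 -0.423
outer loop
vertex 1.004 -0.714 -3.222
vertex 1.68 -1.591 -0.972
vertex 0.516 -1.817 -2.766
endloop
endfacet
facet normal 0.751 -0.507 -0.423
outer loop
vertex 2.168 -0.487 -1.429
vertex 1.68 -1.591 -0.972
vertex 1.004 -0.714 -3.222
endloop
endfacet

endsolid
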